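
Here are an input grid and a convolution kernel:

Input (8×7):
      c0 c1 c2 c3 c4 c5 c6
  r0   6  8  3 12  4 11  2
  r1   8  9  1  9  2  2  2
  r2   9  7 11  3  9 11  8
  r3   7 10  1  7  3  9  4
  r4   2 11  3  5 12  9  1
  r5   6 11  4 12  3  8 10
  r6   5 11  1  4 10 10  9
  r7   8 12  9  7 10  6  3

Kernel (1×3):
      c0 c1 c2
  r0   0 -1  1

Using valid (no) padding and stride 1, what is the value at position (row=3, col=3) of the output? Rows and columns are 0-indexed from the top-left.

The receptive field on the input at this output position is [7 3 9]. Elementwise product with the kernel and sum: 3·-1 + 9·1.

6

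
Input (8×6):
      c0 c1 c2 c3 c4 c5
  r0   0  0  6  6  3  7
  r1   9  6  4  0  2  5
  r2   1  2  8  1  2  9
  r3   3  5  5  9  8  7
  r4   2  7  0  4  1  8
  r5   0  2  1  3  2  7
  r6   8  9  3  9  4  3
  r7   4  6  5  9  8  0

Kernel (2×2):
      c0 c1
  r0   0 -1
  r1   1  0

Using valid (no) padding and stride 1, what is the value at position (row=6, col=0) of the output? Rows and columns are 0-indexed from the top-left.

The receptive field on the input at this output position is [8 9 / 4 6]. Elementwise product with the kernel and sum: 9·-1 + 4·1.

-5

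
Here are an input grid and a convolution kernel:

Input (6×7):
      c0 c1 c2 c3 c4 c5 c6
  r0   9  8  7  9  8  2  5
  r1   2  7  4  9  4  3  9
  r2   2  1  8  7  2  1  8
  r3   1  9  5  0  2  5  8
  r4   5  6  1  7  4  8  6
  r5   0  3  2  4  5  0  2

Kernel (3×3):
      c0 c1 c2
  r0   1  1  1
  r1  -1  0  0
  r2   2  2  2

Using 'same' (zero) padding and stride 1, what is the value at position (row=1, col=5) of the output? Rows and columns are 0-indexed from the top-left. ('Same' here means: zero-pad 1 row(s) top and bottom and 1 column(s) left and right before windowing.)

33

The receptive field on the zero-padded input at this output position is [8 2 5 / 4 3 9 / 2 1 8]. Elementwise product with the kernel and sum: 8·1 + 2·1 + 5·1 + 4·-1 + 2·2 + 1·2 + 8·2.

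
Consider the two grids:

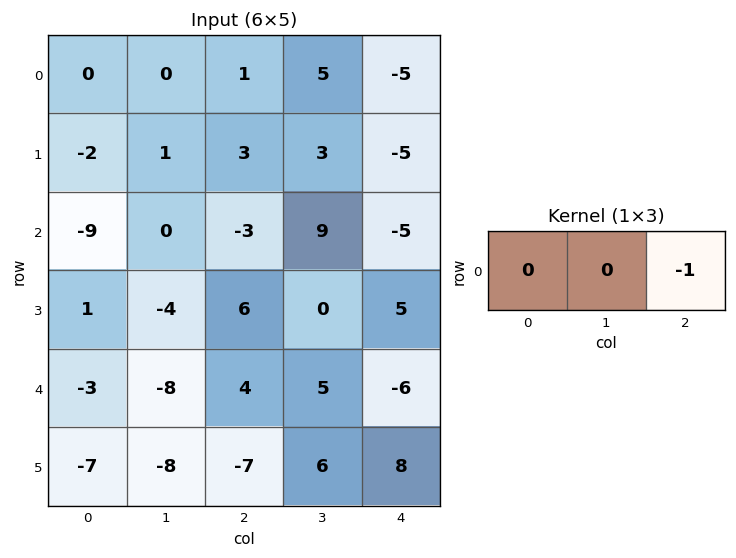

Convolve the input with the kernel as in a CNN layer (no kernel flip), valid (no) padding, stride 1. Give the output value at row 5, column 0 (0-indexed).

The receptive field on the input at this output position is [-7 -8 -7]. Elementwise product with the kernel and sum: -7·-1.

7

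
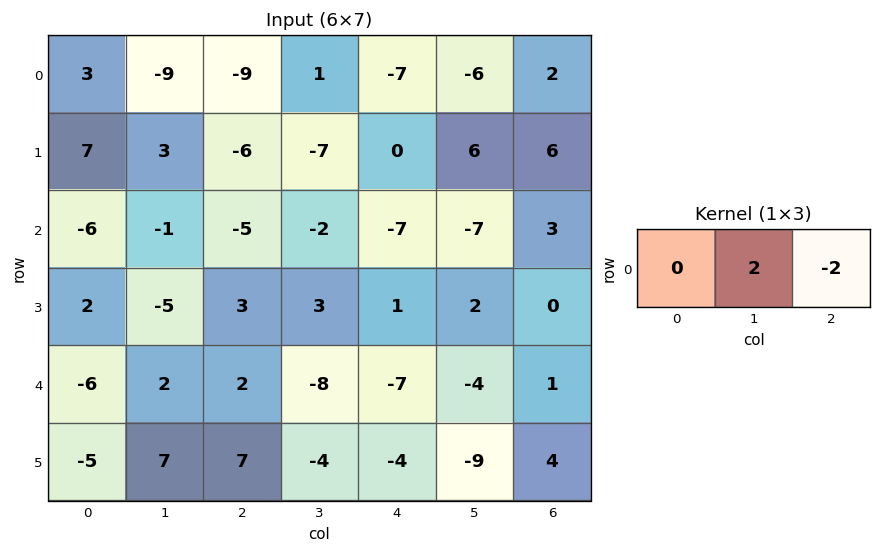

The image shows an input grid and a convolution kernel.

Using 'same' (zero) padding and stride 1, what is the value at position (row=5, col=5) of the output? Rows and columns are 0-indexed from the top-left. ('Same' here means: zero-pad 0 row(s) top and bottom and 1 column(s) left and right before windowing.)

-26

The receptive field on the zero-padded input at this output position is [-4 -9 4]. Elementwise product with the kernel and sum: -9·2 + 4·-2.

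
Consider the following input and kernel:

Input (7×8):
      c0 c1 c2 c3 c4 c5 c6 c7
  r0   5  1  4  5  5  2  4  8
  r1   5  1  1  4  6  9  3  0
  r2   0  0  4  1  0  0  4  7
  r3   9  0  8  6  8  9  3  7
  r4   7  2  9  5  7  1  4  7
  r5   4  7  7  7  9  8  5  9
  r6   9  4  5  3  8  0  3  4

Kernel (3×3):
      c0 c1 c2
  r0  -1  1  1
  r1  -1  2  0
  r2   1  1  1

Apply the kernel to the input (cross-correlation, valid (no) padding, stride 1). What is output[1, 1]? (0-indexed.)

26

The receptive field on the input at this output position is [1 1 4 / 0 4 1 / 0 8 6]. Elementwise product with the kernel and sum: 1·-1 + 1·1 + 4·1 + 0·-1 + 4·2 + 0·1 + 8·1 + 6·1.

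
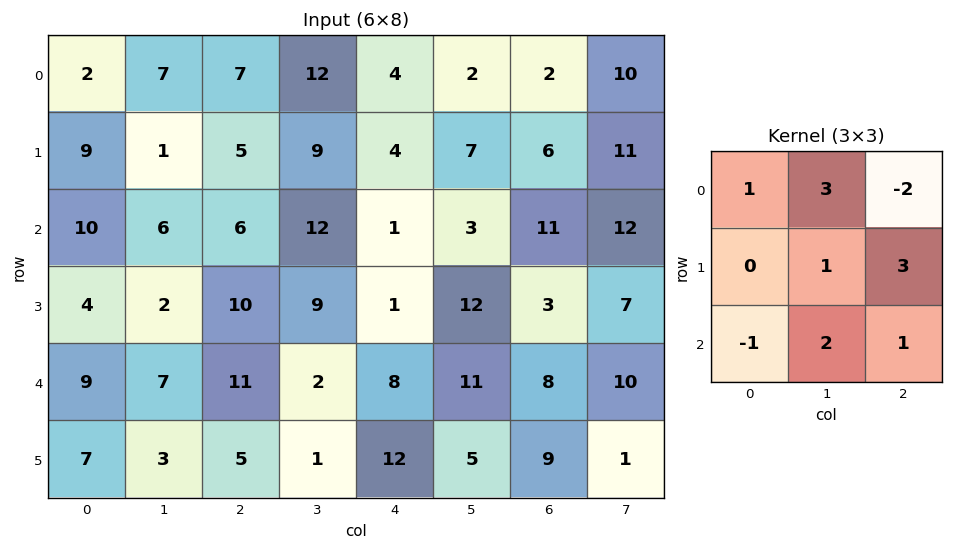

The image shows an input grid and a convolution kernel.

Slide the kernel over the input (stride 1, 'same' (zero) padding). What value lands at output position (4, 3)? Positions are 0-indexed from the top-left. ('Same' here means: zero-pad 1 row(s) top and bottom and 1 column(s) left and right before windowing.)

70

The receptive field on the zero-padded input at this output position is [10 9 1 / 11 2 8 / 5 1 12]. Elementwise product with the kernel and sum: 10·1 + 9·3 + 1·-2 + 2·1 + 8·3 + 5·-1 + 1·2 + 12·1.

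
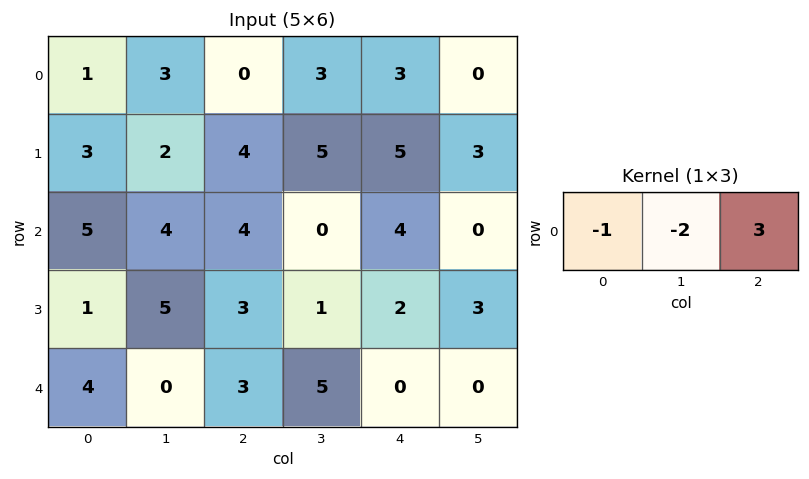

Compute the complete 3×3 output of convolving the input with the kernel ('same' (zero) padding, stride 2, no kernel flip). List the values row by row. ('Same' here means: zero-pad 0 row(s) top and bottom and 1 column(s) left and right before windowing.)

7 6 -9
2 -12 -8
-8 9 -5

Output[0,0]: The receptive field on the zero-padded input at this output position is [0 1 3]. Elementwise product with the kernel and sum: 0·-1 + 1·-2 + 3·3.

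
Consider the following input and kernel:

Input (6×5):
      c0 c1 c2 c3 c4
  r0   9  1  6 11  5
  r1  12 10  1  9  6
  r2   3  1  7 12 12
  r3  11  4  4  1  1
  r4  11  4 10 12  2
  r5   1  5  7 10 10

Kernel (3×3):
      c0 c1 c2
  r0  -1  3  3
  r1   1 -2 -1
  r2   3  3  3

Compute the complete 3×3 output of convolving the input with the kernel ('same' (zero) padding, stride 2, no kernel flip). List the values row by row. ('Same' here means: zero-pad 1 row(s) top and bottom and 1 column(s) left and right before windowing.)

47 38 46
104 22 3
37 49 70

Output[0,0]: The receptive field on the zero-padded input at this output position is [0 0 0 / 0 9 1 / 0 12 10]. Elementwise product with the kernel and sum: 0·-1 + 0·3 + 0·3 + 0·1 + 9·-2 + 1·-1 + 0·3 + 12·3 + 10·3.
Output[0,1]: The receptive field on the zero-padded input at this output position is [0 0 0 / 1 6 11 / 10 1 9]. Elementwise product with the kernel and sum: 0·-1 + 0·3 + 0·3 + 1·1 + 6·-2 + 11·-1 + 10·3 + 1·3 + 9·3.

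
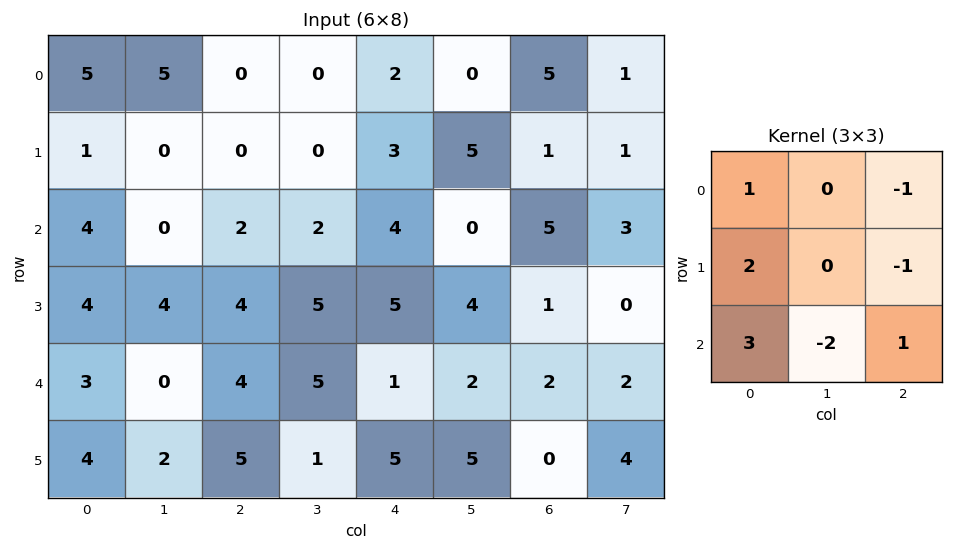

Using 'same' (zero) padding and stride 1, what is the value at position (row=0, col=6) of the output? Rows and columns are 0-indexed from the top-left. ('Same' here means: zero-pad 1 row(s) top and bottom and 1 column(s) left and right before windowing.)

13

The receptive field on the zero-padded input at this output position is [0 0 0 / 0 5 1 / 5 1 1]. Elementwise product with the kernel and sum: 0·1 + 0·-1 + 0·2 + 1·-1 + 5·3 + 1·-2 + 1·1.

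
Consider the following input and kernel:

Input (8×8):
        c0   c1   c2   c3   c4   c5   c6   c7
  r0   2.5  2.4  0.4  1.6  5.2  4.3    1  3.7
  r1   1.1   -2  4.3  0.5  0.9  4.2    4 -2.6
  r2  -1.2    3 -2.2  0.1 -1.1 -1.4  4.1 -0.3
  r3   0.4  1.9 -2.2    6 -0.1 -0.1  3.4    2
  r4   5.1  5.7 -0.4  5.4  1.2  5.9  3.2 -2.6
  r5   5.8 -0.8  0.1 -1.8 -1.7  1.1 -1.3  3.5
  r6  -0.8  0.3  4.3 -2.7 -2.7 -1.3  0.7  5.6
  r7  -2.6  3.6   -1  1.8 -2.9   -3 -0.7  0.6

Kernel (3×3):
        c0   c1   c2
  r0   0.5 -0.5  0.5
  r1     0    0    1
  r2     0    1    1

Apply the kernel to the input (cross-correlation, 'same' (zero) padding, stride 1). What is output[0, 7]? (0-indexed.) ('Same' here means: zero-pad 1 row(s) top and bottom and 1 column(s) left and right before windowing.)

-2.6

The receptive field on the zero-padded input at this output position is [0 0 0 / 1 3.7 0 / 4 -2.6 0]. Elementwise product with the kernel and sum: 0·0.5 + 0·-0.5 + 0·0.5 + 0·1 + -2.6·1 + 0·1.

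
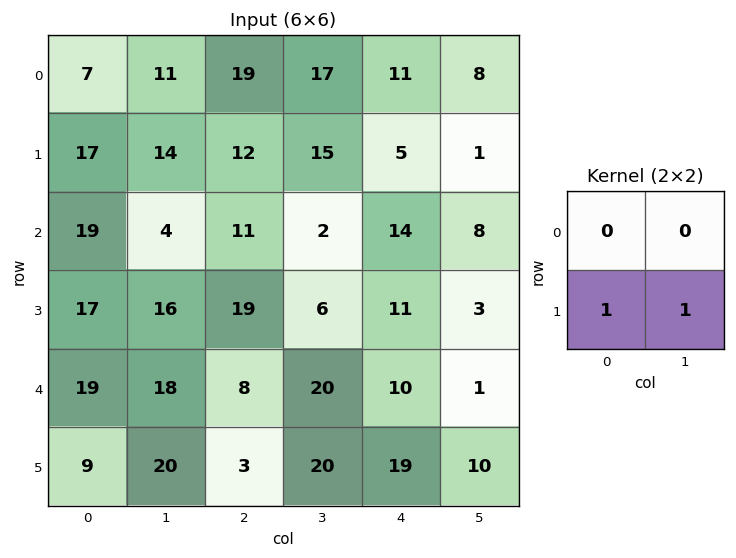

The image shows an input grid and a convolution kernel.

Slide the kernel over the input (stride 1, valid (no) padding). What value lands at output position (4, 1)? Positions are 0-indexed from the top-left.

The receptive field on the input at this output position is [18 8 / 20 3]. Elementwise product with the kernel and sum: 20·1 + 3·1.

23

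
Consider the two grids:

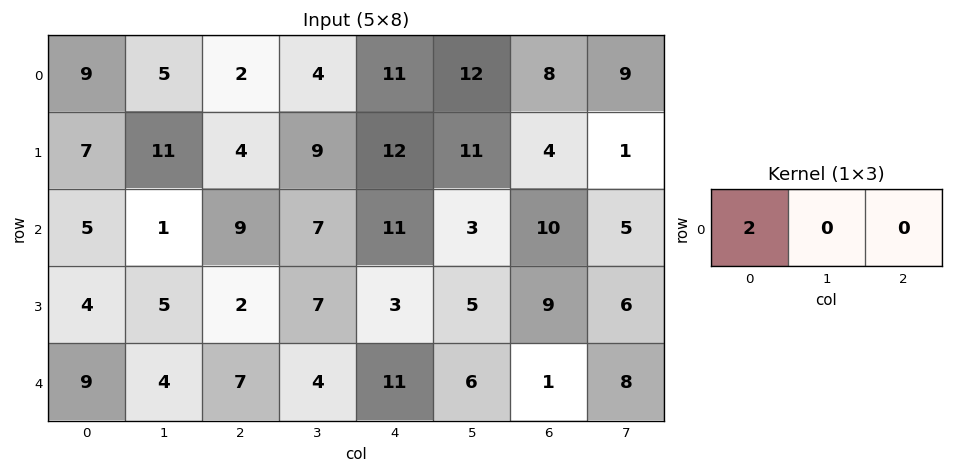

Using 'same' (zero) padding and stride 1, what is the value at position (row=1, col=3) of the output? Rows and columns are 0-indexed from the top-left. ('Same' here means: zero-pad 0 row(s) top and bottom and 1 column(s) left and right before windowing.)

The receptive field on the zero-padded input at this output position is [4 9 12]. Elementwise product with the kernel and sum: 4·2.

8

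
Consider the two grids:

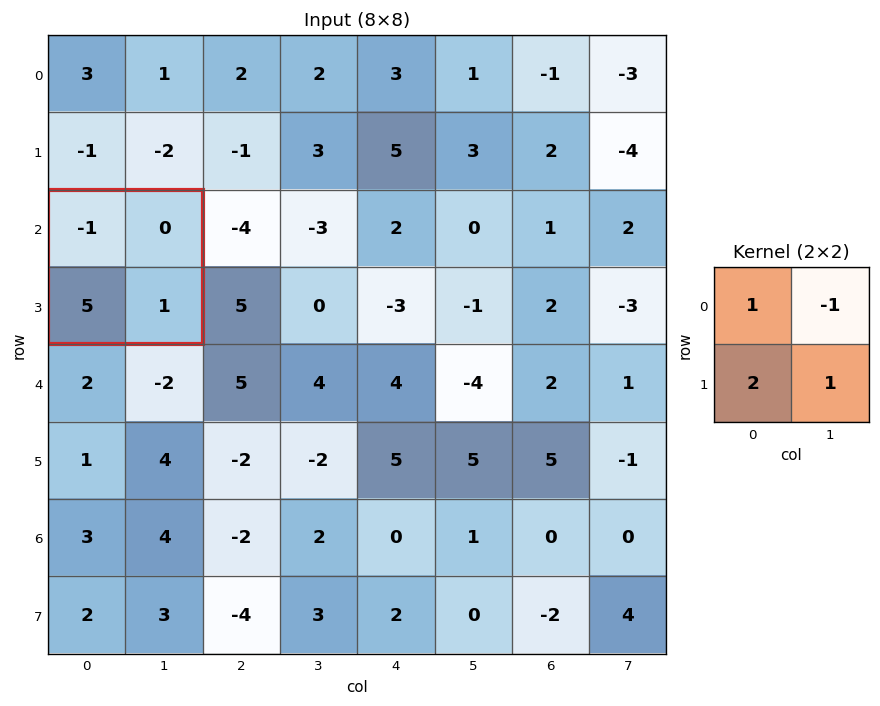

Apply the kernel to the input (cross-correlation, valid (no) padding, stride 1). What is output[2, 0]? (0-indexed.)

10

The receptive field on the input at this output position is [-1 0 / 5 1]. Elementwise product with the kernel and sum: -1·1 + 0·-1 + 5·2 + 1·1.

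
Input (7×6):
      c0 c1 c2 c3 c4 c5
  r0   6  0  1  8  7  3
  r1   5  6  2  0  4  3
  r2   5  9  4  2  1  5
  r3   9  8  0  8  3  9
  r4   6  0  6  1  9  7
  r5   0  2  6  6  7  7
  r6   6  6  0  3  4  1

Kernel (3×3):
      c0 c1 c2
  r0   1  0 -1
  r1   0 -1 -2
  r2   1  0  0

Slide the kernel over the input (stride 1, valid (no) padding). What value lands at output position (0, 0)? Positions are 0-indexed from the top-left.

The receptive field on the input at this output position is [6 0 1 / 5 6 2 / 5 9 4]. Elementwise product with the kernel and sum: 6·1 + 1·-1 + 6·-1 + 2·-2 + 5·1.

0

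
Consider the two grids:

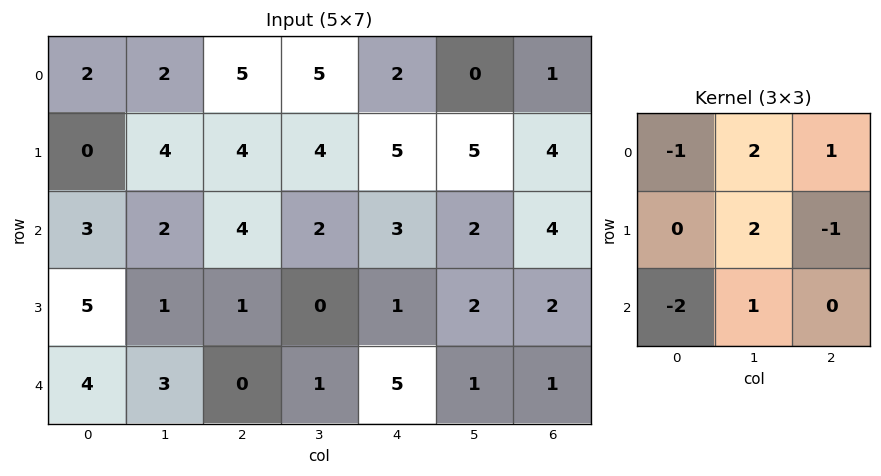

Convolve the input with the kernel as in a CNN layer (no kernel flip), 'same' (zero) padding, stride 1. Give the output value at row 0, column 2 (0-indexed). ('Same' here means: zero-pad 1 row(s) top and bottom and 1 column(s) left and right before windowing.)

1

The receptive field on the zero-padded input at this output position is [0 0 0 / 2 5 5 / 4 4 4]. Elementwise product with the kernel and sum: 0·-1 + 0·2 + 0·1 + 5·2 + 5·-1 + 4·-2 + 4·1.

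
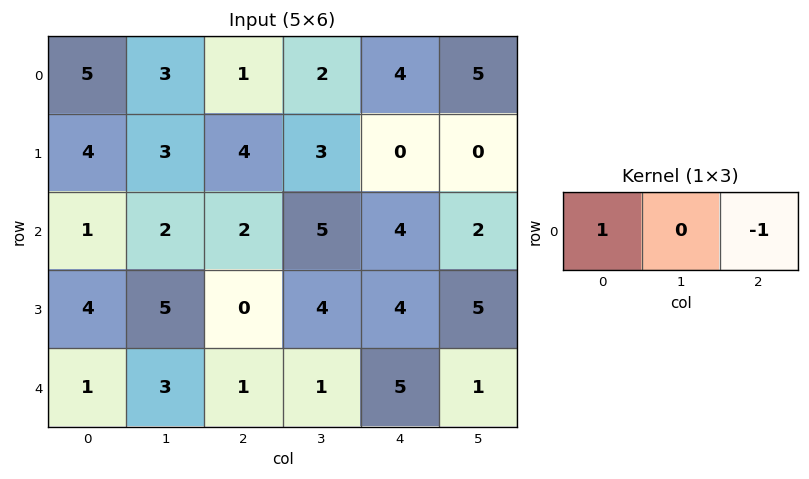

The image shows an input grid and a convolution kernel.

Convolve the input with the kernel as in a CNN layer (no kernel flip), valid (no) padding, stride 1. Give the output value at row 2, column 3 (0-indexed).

3

The receptive field on the input at this output position is [5 4 2]. Elementwise product with the kernel and sum: 5·1 + 2·-1.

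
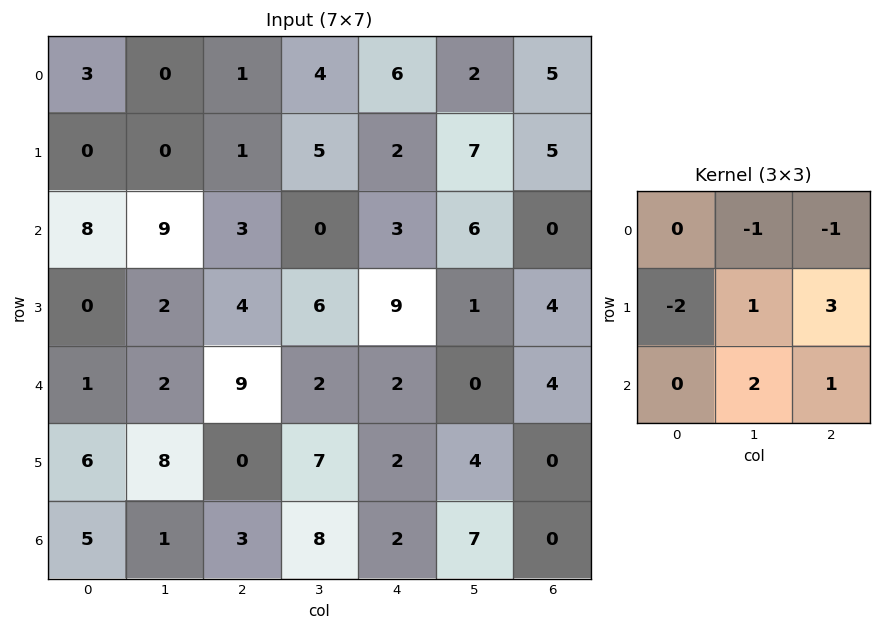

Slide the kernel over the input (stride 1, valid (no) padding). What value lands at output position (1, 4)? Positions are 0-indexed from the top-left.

The receptive field on the input at this output position is [2 7 5 / 3 6 0 / 9 1 4]. Elementwise product with the kernel and sum: 7·-1 + 5·-1 + 3·-2 + 6·1 + 0·3 + 1·2 + 4·1.

-6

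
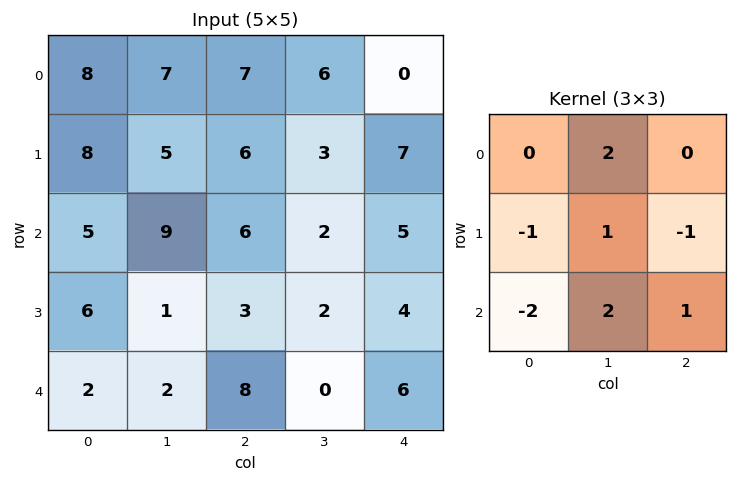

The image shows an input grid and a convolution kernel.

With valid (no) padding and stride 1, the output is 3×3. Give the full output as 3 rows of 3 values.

Output[0,0]: The receptive field on the input at this output position is [8 7 7 / 8 5 6 / 5 9 6]. Elementwise product with the kernel and sum: 7·2 + 8·-1 + 5·1 + 6·-1 + 5·-2 + 9·2 + 6·1.

19 8 -1
1 13 -1
18 24 -11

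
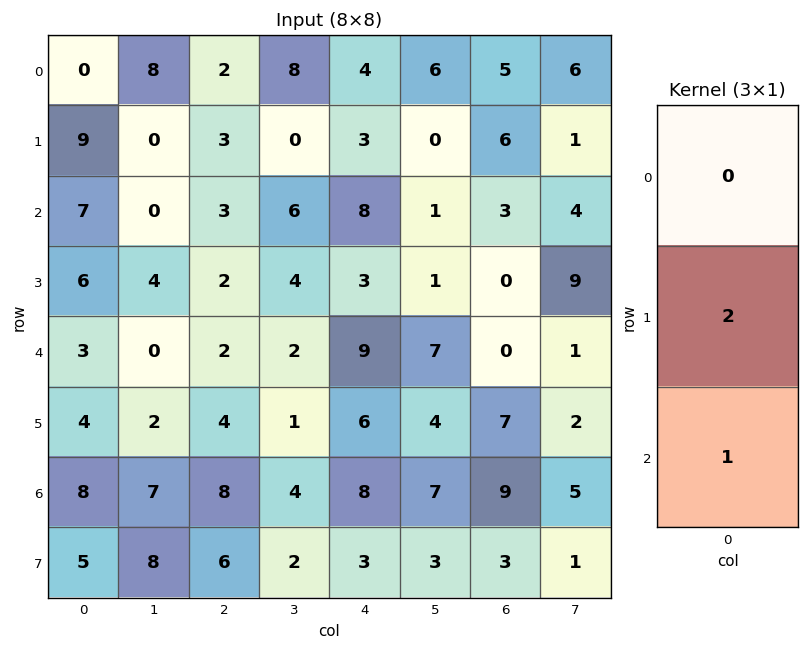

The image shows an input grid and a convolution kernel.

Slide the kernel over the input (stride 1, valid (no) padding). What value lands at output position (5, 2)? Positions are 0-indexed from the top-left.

22

The receptive field on the input at this output position is [4 / 8 / 6]. Elementwise product with the kernel and sum: 8·2 + 6·1.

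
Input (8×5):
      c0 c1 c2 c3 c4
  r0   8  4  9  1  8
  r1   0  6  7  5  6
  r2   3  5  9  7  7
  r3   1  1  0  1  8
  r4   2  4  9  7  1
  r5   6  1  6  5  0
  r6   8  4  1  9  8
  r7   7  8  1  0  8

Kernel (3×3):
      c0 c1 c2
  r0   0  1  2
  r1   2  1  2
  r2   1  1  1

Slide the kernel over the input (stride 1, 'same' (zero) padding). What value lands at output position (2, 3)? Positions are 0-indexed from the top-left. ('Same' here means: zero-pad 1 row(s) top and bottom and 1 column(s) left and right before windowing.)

65

The receptive field on the zero-padded input at this output position is [7 5 6 / 9 7 7 / 0 1 8]. Elementwise product with the kernel and sum: 5·1 + 6·2 + 9·2 + 7·1 + 7·2 + 0·1 + 1·1 + 8·1.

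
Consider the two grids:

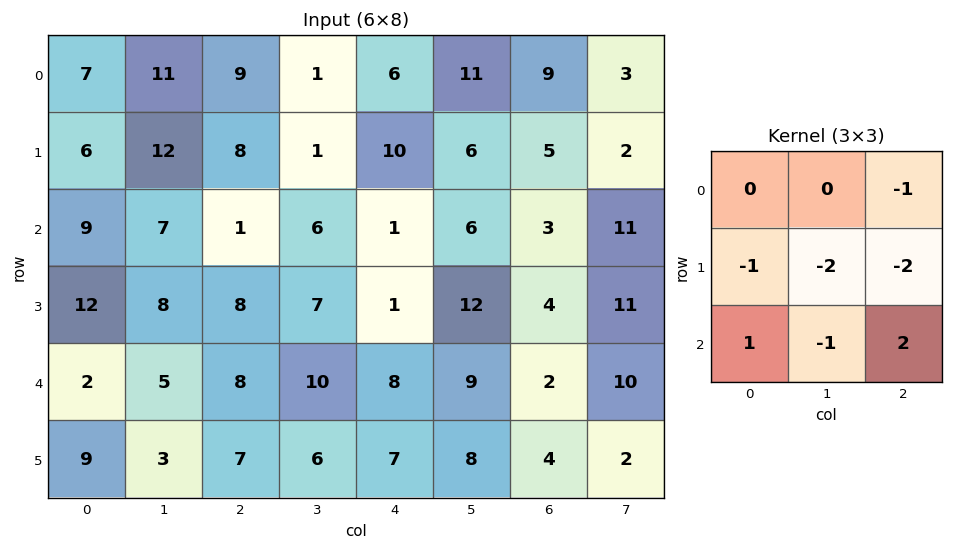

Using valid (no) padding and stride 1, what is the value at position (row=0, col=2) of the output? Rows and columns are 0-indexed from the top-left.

The receptive field on the input at this output position is [9 1 6 / 8 1 10 / 1 6 1]. Elementwise product with the kernel and sum: 6·-1 + 8·-1 + 1·-2 + 10·-2 + 1·1 + 6·-1 + 1·2.

-39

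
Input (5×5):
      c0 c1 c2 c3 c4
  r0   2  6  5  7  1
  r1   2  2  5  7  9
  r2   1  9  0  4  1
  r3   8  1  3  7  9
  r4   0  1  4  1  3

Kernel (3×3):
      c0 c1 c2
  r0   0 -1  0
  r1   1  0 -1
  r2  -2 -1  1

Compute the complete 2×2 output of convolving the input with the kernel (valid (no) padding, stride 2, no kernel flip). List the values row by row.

-20 -14
-1 -16

Output[0,0]: The receptive field on the input at this output position is [2 6 5 / 2 2 5 / 1 9 0]. Elementwise product with the kernel and sum: 6·-1 + 2·1 + 5·-1 + 1·-2 + 9·-1 + 0·1.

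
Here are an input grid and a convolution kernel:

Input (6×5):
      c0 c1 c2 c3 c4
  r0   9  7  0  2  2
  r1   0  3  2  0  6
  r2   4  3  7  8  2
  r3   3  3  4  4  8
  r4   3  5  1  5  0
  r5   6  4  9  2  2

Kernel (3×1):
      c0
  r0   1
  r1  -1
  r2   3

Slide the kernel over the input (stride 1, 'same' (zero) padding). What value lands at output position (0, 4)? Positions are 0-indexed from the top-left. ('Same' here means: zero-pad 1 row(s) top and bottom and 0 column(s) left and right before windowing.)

The receptive field on the zero-padded input at this output position is [0 / 2 / 6]. Elementwise product with the kernel and sum: 0·1 + 2·-1 + 6·3.

16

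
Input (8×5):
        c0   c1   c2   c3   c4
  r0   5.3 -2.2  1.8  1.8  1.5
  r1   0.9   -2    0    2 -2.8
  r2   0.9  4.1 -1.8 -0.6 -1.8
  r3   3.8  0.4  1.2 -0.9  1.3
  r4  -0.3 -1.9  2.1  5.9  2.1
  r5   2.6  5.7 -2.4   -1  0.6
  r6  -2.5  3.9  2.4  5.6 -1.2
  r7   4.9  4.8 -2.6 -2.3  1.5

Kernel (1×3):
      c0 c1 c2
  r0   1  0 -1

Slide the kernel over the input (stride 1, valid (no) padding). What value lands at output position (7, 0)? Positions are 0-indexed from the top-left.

7.5

The receptive field on the input at this output position is [4.9 4.8 -2.6]. Elementwise product with the kernel and sum: 4.9·1 + -2.6·-1.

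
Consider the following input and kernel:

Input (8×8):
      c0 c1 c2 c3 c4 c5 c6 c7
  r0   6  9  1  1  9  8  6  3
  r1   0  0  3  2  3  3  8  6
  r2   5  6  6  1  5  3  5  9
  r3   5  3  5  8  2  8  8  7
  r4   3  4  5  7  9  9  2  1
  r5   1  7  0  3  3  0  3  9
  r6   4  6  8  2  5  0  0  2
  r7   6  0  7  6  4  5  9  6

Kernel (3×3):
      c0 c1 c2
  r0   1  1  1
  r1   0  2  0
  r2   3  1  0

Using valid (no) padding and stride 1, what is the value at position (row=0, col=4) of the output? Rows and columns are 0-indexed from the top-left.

The receptive field on the input at this output position is [9 8 6 / 3 3 8 / 5 3 5]. Elementwise product with the kernel and sum: 9·1 + 8·1 + 6·1 + 3·2 + 5·3 + 3·1.

47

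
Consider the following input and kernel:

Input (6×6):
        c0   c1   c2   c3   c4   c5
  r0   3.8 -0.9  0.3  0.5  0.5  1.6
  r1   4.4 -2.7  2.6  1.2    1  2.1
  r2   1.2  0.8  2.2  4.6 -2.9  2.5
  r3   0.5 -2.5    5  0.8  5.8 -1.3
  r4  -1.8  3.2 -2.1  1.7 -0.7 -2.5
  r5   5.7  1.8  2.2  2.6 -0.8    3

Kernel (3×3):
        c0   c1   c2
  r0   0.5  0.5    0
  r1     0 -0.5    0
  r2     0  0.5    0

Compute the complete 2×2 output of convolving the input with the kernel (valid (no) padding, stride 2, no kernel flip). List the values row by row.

Output[0,0]: The receptive field on the input at this output position is [3.8 -0.9 0.3 / 4.4 -2.7 2.6 / 1.2 0.8 2.2]. Elementwise product with the kernel and sum: 3.8·0.5 + -0.9·0.5 + -2.7·-0.5 + 0.8·0.5.

3.2 2.1
3.85 3.85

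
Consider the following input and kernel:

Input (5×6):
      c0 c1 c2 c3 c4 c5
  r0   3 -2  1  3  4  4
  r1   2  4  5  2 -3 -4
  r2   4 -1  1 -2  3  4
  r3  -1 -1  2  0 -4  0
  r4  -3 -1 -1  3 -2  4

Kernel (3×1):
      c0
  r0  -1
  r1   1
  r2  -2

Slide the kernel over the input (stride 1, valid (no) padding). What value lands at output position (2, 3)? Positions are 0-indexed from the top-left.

-4

The receptive field on the input at this output position is [-2 / 0 / 3]. Elementwise product with the kernel and sum: -2·-1 + 0·1 + 3·-2.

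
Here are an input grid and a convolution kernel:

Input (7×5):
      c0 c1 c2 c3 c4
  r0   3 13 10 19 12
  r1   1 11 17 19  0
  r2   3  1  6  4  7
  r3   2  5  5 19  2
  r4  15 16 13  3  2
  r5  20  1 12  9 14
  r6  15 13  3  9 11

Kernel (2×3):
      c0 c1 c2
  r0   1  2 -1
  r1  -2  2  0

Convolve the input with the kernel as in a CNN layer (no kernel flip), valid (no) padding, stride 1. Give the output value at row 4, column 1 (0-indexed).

The receptive field on the input at this output position is [16 13 3 / 1 12 9]. Elementwise product with the kernel and sum: 16·1 + 13·2 + 3·-1 + 1·-2 + 12·2.

61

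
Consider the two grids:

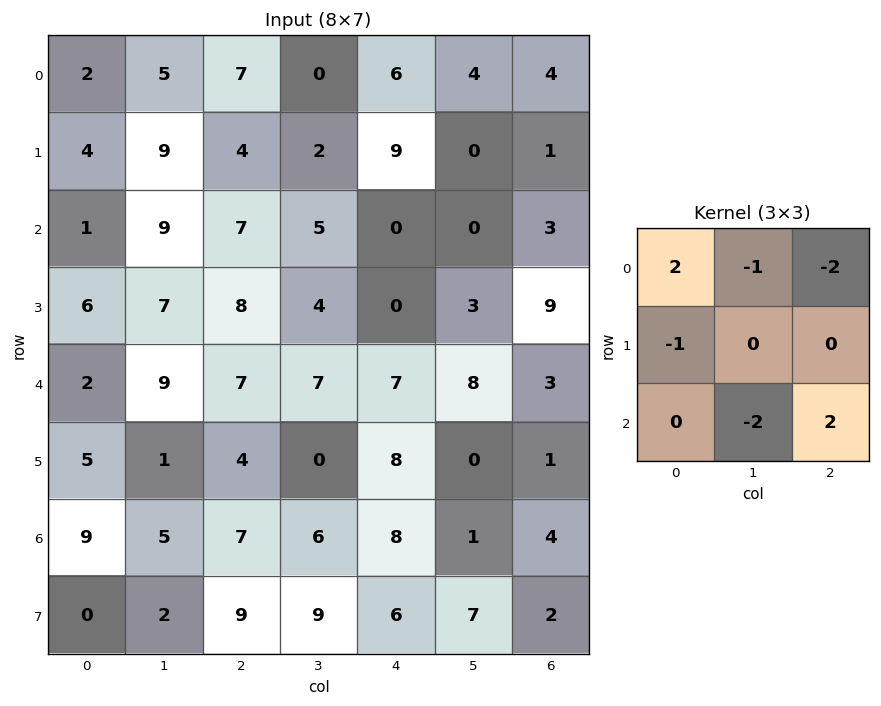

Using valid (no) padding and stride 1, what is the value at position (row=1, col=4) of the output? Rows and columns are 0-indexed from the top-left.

The receptive field on the input at this output position is [9 0 1 / 0 0 3 / 0 3 9]. Elementwise product with the kernel and sum: 9·2 + 0·-1 + 1·-2 + 0·-1 + 3·-2 + 9·2.

28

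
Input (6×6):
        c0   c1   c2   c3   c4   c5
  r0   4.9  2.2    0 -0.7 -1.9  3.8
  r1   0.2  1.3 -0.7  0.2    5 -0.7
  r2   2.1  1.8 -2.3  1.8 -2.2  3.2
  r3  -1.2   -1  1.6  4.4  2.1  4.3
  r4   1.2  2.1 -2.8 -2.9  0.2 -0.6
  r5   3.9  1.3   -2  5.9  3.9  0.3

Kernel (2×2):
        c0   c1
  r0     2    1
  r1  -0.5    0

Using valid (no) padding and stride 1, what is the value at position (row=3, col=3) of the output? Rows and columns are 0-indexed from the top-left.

The receptive field on the input at this output position is [4.4 2.1 / -2.9 0.2]. Elementwise product with the kernel and sum: 4.4·2 + 2.1·1 + -2.9·-0.5.

12.35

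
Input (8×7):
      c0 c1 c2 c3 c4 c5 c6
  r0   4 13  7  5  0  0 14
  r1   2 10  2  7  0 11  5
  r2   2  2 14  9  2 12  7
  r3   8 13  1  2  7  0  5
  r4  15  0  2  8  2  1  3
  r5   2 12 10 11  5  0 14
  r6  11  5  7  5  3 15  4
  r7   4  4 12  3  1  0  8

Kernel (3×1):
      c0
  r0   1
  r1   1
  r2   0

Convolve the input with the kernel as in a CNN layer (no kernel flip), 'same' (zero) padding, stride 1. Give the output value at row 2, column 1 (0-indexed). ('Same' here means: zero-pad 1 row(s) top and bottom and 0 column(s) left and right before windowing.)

The receptive field on the zero-padded input at this output position is [10 / 2 / 13]. Elementwise product with the kernel and sum: 10·1 + 2·1.

12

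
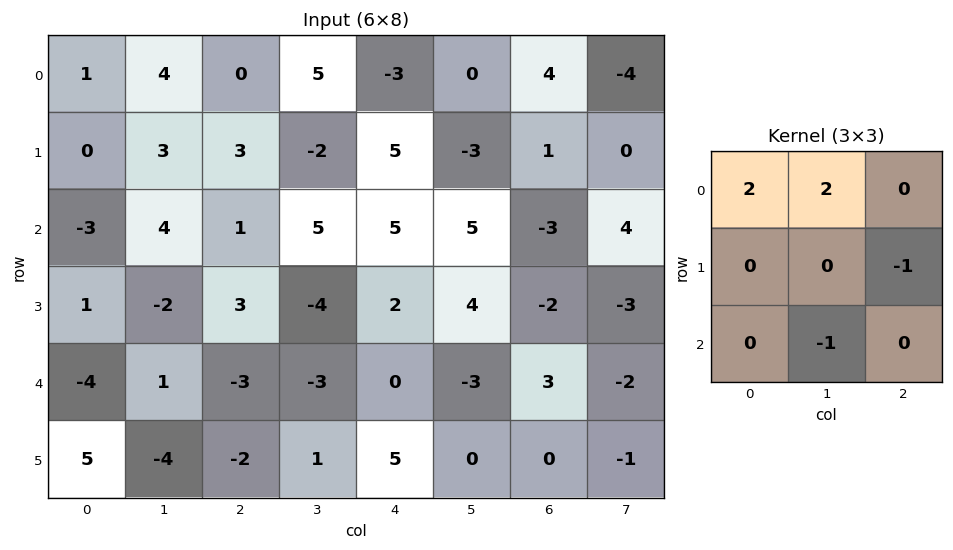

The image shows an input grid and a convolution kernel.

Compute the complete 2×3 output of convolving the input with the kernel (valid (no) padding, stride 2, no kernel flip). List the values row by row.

3 0 -12
-2 13 25

Output[0,0]: The receptive field on the input at this output position is [1 4 0 / 0 3 3 / -3 4 1]. Elementwise product with the kernel and sum: 1·2 + 4·2 + 3·-1 + 4·-1.
Output[0,1]: The receptive field on the input at this output position is [0 5 -3 / 3 -2 5 / 1 5 5]. Elementwise product with the kernel and sum: 0·2 + 5·2 + 5·-1 + 5·-1.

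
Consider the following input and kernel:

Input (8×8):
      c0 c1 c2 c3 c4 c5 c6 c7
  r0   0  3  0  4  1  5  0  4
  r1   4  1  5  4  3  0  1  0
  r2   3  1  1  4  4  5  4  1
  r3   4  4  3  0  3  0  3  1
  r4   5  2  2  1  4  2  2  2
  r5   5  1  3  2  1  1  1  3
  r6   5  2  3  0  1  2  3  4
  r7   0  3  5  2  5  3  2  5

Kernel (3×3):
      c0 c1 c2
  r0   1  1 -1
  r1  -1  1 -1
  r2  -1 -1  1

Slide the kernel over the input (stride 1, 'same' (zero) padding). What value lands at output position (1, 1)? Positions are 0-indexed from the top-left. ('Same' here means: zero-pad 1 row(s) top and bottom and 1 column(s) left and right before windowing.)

-8

The receptive field on the zero-padded input at this output position is [0 3 0 / 4 1 5 / 3 1 1]. Elementwise product with the kernel and sum: 0·1 + 3·1 + 0·-1 + 4·-1 + 1·1 + 5·-1 + 3·-1 + 1·-1 + 1·1.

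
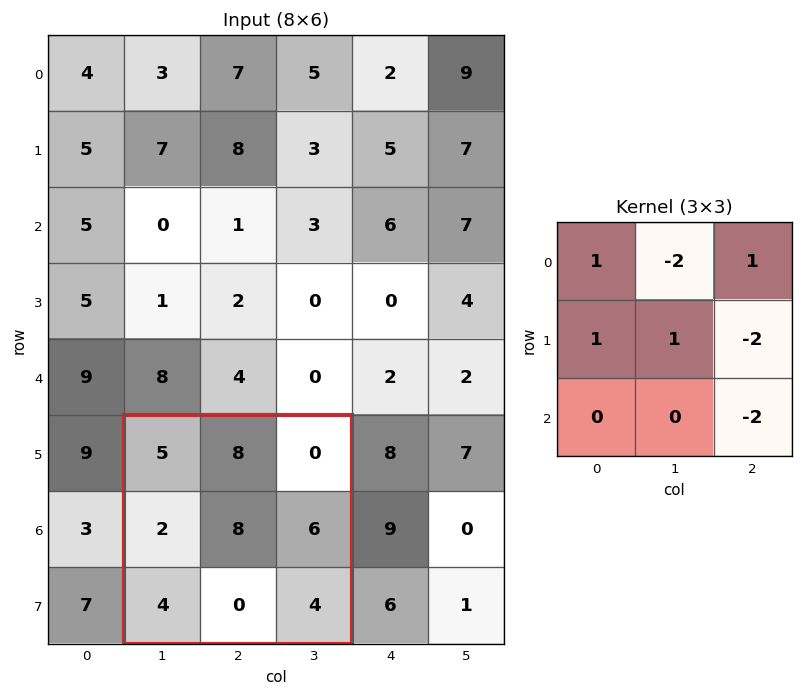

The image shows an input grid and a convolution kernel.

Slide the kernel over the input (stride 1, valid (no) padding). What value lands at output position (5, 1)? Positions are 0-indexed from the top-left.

The receptive field on the input at this output position is [5 8 0 / 2 8 6 / 4 0 4]. Elementwise product with the kernel and sum: 5·1 + 8·-2 + 0·1 + 2·1 + 8·1 + 6·-2 + 4·-2.

-21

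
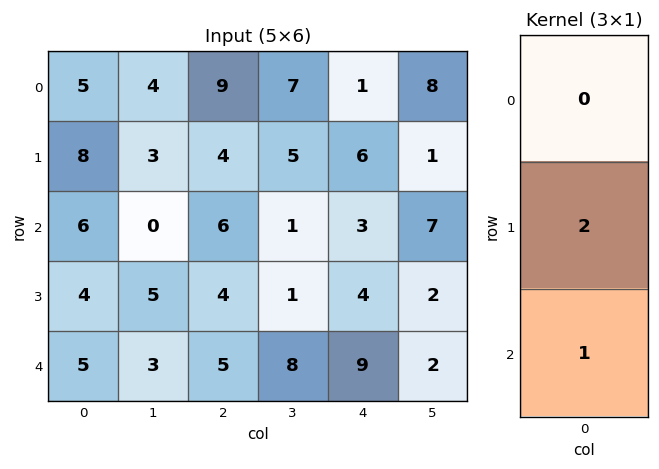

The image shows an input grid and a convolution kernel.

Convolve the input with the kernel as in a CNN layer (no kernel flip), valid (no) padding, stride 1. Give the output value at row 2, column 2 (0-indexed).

The receptive field on the input at this output position is [6 / 4 / 5]. Elementwise product with the kernel and sum: 4·2 + 5·1.

13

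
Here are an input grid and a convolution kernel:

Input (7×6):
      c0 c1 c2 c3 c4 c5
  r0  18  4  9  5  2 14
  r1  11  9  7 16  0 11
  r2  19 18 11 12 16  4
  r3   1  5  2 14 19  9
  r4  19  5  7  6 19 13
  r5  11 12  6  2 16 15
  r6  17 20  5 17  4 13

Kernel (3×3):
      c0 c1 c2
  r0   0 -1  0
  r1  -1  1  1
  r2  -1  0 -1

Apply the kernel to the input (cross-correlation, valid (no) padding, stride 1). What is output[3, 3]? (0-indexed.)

The receptive field on the input at this output position is [14 19 9 / 6 19 13 / 2 16 15]. Elementwise product with the kernel and sum: 19·-1 + 6·-1 + 19·1 + 13·1 + 2·-1 + 15·-1.

-10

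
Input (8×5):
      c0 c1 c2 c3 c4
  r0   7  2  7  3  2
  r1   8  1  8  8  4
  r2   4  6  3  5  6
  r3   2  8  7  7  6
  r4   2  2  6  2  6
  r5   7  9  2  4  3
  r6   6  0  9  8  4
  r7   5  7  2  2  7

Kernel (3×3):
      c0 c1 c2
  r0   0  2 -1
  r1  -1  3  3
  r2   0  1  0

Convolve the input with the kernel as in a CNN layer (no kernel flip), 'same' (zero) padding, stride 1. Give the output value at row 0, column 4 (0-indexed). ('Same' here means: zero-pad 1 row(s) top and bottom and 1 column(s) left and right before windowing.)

7

The receptive field on the zero-padded input at this output position is [0 0 0 / 3 2 0 / 8 4 0]. Elementwise product with the kernel and sum: 0·2 + 0·-1 + 3·-1 + 2·3 + 0·3 + 4·1.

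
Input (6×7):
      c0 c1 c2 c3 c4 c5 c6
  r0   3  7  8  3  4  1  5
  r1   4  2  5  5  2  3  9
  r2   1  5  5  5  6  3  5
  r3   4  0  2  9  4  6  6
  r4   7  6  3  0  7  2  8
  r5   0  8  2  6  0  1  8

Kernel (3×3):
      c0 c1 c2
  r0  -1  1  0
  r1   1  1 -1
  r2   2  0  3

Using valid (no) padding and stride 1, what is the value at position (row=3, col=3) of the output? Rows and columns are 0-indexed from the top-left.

The receptive field on the input at this output position is [9 4 6 / 0 7 2 / 6 0 1]. Elementwise product with the kernel and sum: 9·-1 + 4·1 + 0·1 + 7·1 + 2·-1 + 6·2 + 1·3.

15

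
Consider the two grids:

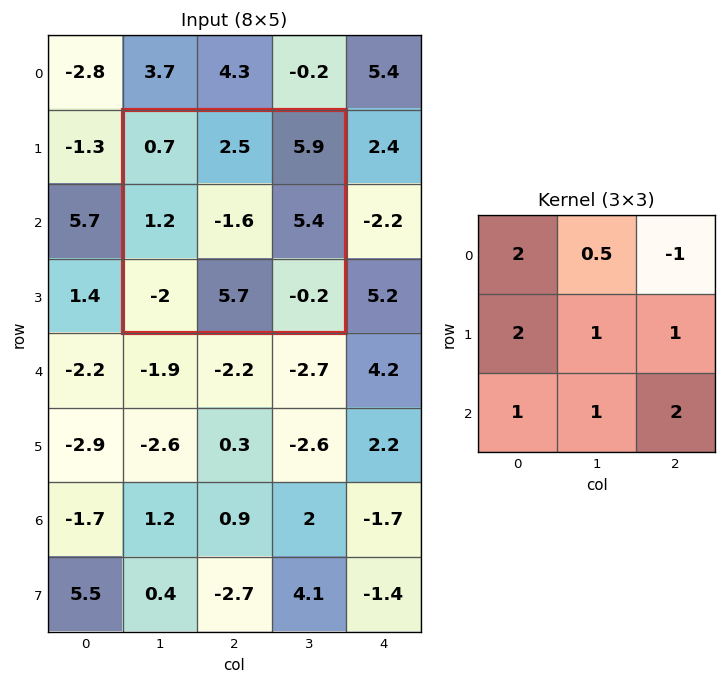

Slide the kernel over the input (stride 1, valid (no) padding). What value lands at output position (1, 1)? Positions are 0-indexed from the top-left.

6.25

The receptive field on the input at this output position is [0.7 2.5 5.9 / 1.2 -1.6 5.4 / -2 5.7 -0.2]. Elementwise product with the kernel and sum: 0.7·2 + 2.5·0.5 + 5.9·-1 + 1.2·2 + -1.6·1 + 5.4·1 + -2·1 + 5.7·1 + -0.2·2.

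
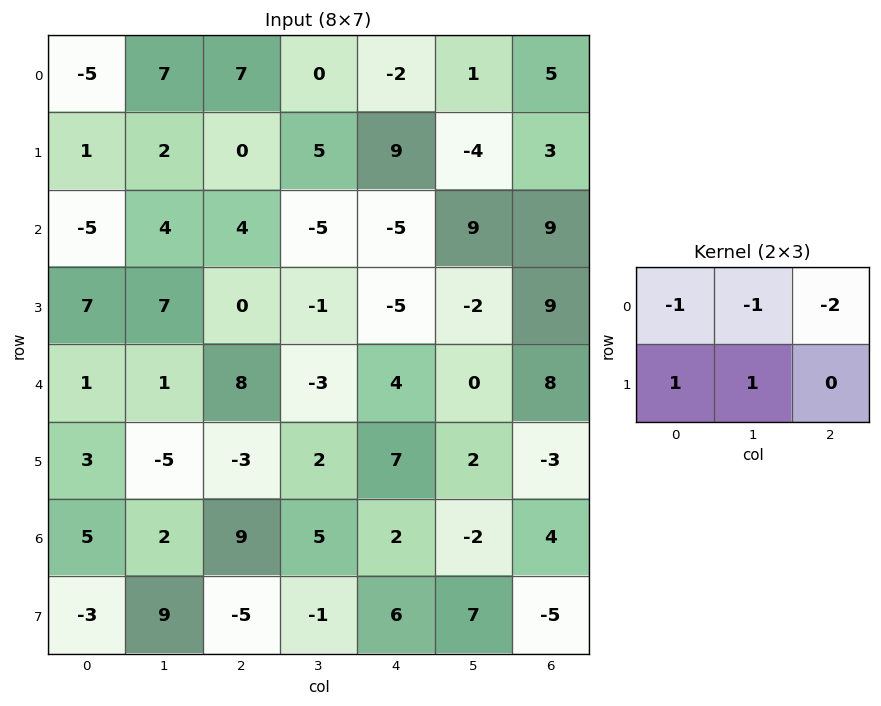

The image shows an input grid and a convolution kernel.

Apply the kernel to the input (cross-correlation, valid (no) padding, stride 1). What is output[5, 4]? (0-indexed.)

The receptive field on the input at this output position is [7 2 -3 / 2 -2 4]. Elementwise product with the kernel and sum: 7·-1 + 2·-1 + -3·-2 + 2·1 + -2·1.

-3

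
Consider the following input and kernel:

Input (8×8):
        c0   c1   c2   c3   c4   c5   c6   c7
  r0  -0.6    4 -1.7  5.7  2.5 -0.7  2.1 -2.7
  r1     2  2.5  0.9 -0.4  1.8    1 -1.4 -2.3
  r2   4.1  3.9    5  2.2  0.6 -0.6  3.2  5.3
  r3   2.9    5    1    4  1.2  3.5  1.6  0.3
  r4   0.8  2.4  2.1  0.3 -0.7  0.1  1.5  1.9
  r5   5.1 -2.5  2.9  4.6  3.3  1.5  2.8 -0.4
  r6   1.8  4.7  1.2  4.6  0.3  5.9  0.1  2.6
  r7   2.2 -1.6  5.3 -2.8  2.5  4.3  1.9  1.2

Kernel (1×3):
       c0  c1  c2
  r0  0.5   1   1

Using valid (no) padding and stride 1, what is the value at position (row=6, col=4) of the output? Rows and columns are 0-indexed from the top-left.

The receptive field on the input at this output position is [0.3 5.9 0.1]. Elementwise product with the kernel and sum: 0.3·0.5 + 5.9·1 + 0.1·1.

6.15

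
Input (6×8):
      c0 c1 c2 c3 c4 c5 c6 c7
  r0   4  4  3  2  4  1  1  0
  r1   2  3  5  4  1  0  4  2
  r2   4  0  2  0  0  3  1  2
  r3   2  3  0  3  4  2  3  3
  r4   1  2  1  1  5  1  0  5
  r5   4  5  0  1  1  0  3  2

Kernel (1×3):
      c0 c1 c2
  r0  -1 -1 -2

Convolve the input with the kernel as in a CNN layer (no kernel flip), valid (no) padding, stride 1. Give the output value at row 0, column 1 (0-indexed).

The receptive field on the input at this output position is [4 3 2]. Elementwise product with the kernel and sum: 4·-1 + 3·-1 + 2·-2.

-11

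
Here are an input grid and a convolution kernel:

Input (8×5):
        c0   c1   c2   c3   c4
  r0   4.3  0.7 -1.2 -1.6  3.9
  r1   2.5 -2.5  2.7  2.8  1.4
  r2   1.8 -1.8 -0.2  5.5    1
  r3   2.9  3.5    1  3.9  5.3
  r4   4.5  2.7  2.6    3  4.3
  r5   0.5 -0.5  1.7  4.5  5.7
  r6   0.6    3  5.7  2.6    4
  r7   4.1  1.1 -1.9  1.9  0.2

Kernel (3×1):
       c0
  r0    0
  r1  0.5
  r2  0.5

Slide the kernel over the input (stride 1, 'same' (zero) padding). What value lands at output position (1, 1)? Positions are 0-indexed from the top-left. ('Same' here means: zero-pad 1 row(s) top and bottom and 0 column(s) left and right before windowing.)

The receptive field on the zero-padded input at this output position is [0.7 / -2.5 / -1.8]. Elementwise product with the kernel and sum: -2.5·0.5 + -1.8·0.5.

-2.15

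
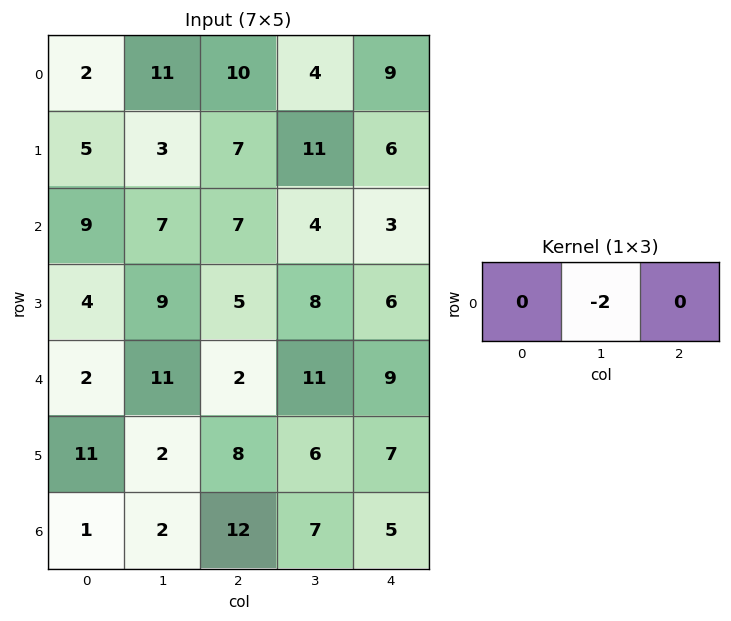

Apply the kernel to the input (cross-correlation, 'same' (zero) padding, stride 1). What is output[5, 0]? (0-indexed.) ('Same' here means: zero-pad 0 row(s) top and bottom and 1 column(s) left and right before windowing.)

-22

The receptive field on the zero-padded input at this output position is [0 11 2]. Elementwise product with the kernel and sum: 11·-2.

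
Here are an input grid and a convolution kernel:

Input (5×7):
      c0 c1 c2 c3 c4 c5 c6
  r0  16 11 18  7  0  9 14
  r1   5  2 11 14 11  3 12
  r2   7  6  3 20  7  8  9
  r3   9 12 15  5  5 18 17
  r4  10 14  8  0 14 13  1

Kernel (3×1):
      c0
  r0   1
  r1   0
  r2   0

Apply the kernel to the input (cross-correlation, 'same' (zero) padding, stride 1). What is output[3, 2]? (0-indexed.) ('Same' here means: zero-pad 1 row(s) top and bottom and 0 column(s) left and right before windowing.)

3

The receptive field on the zero-padded input at this output position is [3 / 15 / 8]. Elementwise product with the kernel and sum: 3·1.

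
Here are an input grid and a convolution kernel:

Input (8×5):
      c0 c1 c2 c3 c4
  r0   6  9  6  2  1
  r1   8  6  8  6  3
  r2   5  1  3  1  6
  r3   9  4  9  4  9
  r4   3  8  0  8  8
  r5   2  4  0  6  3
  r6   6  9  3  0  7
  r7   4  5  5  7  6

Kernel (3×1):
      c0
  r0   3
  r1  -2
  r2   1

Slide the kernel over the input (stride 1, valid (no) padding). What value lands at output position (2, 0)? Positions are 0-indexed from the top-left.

0

The receptive field on the input at this output position is [5 / 9 / 3]. Elementwise product with the kernel and sum: 5·3 + 9·-2 + 3·1.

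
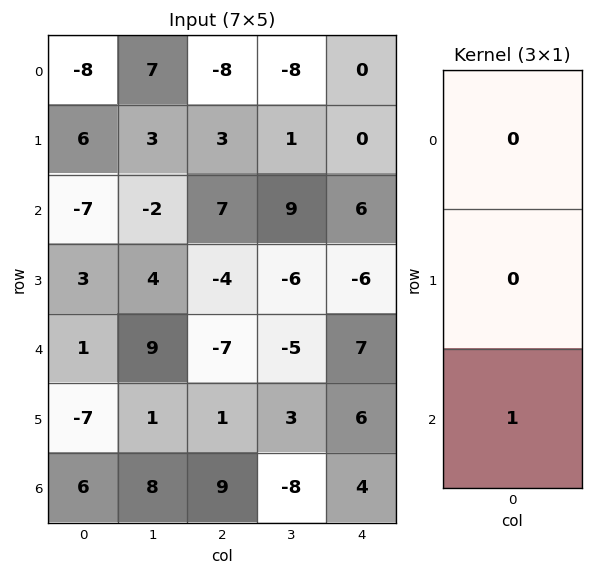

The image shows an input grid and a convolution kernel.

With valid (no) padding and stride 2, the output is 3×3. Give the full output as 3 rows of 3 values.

Output[0,0]: The receptive field on the input at this output position is [-8 / 6 / -7]. Elementwise product with the kernel and sum: -7·1.
Output[0,1]: The receptive field on the input at this output position is [-8 / 3 / 7]. Elementwise product with the kernel and sum: 7·1.

-7 7 6
1 -7 7
6 9 4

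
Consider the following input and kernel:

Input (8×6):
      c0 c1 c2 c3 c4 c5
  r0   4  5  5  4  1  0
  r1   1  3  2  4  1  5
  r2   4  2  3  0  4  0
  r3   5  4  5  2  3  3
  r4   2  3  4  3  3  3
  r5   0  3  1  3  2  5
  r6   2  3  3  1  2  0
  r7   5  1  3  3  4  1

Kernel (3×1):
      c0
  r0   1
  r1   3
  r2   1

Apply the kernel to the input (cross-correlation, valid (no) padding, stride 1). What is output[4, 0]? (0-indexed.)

The receptive field on the input at this output position is [2 / 0 / 2]. Elementwise product with the kernel and sum: 2·1 + 0·3 + 2·1.

4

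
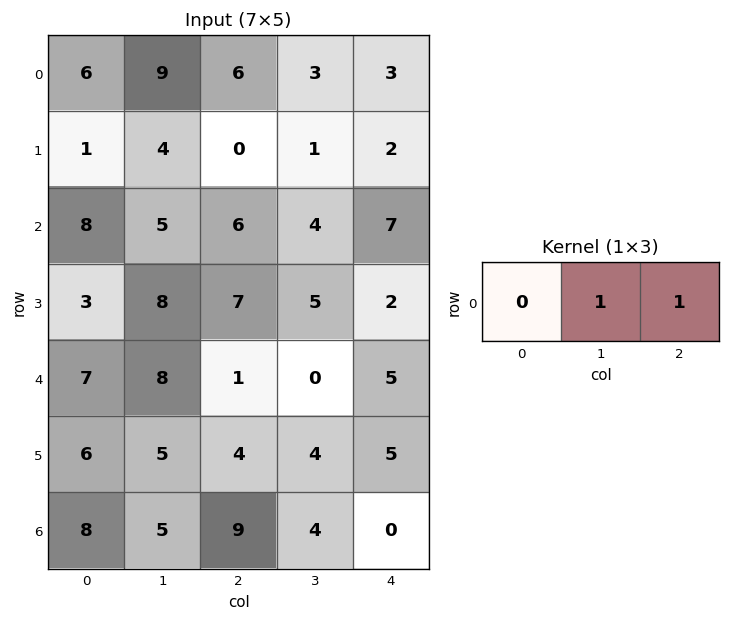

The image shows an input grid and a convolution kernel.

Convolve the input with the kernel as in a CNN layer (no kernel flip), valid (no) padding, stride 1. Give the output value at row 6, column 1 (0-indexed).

The receptive field on the input at this output position is [5 9 4]. Elementwise product with the kernel and sum: 9·1 + 4·1.

13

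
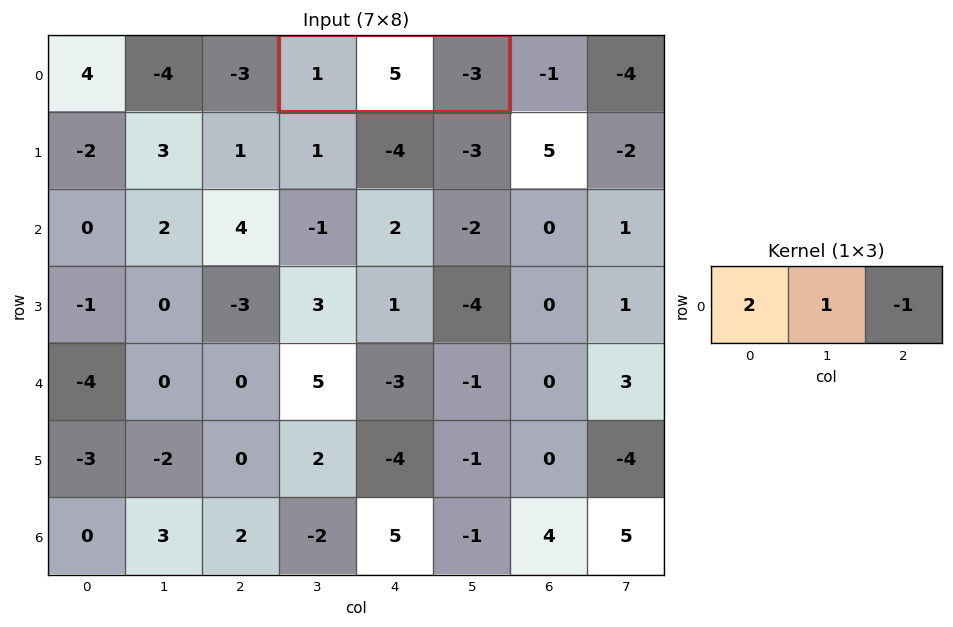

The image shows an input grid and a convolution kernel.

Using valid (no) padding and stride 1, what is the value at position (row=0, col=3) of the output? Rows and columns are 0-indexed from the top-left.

10

The receptive field on the input at this output position is [1 5 -3]. Elementwise product with the kernel and sum: 1·2 + 5·1 + -3·-1.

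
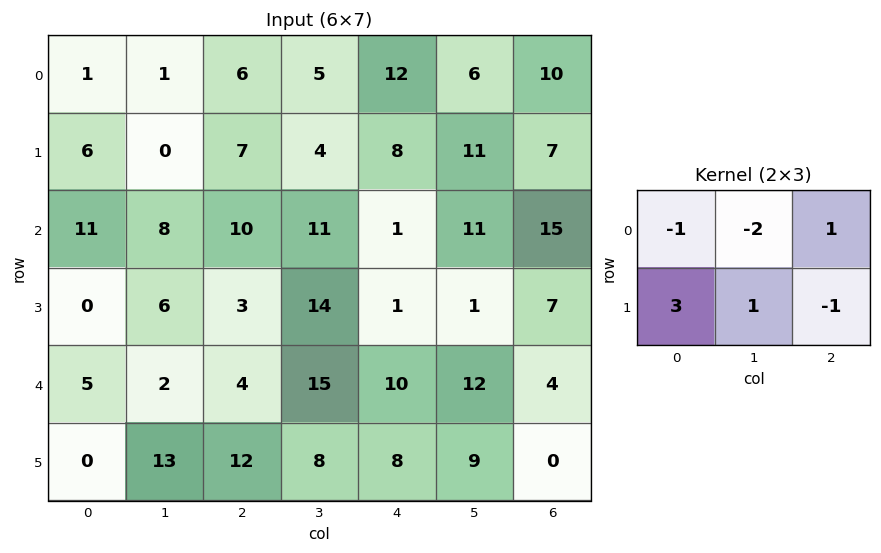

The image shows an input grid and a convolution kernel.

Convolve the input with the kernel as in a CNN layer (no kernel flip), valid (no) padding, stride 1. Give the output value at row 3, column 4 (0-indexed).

The receptive field on the input at this output position is [1 1 7 / 10 12 4]. Elementwise product with the kernel and sum: 1·-1 + 1·-2 + 7·1 + 10·3 + 12·1 + 4·-1.

42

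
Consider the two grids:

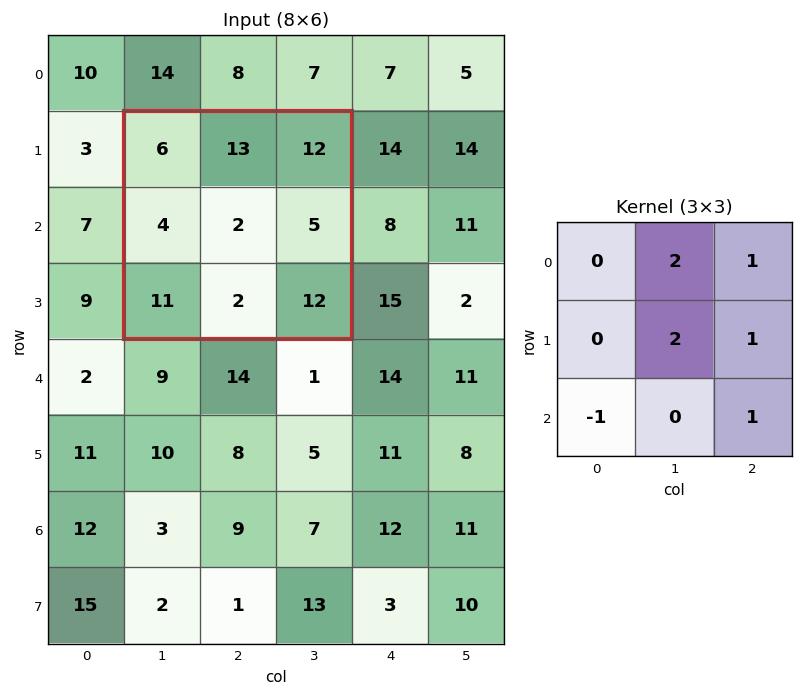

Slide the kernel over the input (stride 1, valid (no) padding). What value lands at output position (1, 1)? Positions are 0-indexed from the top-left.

48

The receptive field on the input at this output position is [6 13 12 / 4 2 5 / 11 2 12]. Elementwise product with the kernel and sum: 13·2 + 12·1 + 2·2 + 5·1 + 11·-1 + 12·1.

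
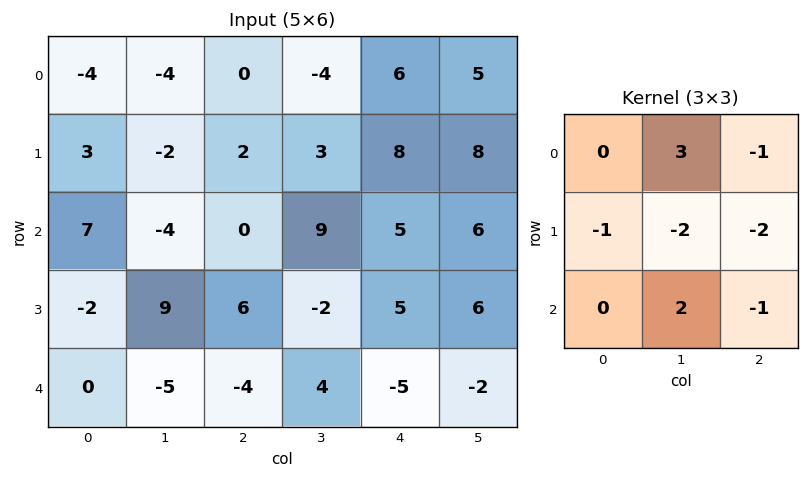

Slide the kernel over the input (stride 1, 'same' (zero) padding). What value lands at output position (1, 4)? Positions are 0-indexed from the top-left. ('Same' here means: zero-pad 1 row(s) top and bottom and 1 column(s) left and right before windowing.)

The receptive field on the zero-padded input at this output position is [-4 6 5 / 3 8 8 / 9 5 6]. Elementwise product with the kernel and sum: 6·3 + 5·-1 + 3·-1 + 8·-2 + 8·-2 + 5·2 + 6·-1.

-18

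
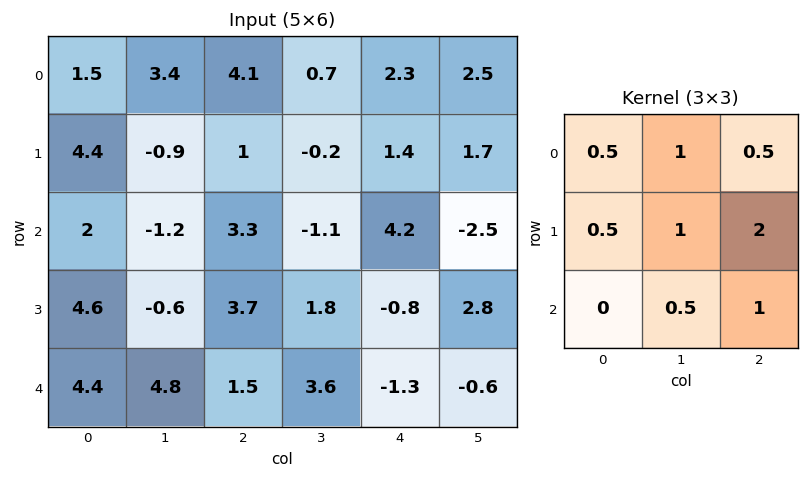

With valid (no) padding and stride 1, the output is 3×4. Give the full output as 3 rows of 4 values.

12.2 6.85 10.65 8.2
11.6 4.6 10.05 3.2
14.45 13.5 5.2 6.85

Output[0,0]: The receptive field on the input at this output position is [1.5 3.4 4.1 / 4.4 -0.9 1 / 2 -1.2 3.3]. Elementwise product with the kernel and sum: 1.5·0.5 + 3.4·1 + 4.1·0.5 + 4.4·0.5 + -0.9·1 + 1·2 + -1.2·0.5 + 3.3·1.
Output[0,1]: The receptive field on the input at this output position is [3.4 4.1 0.7 / -0.9 1 -0.2 / -1.2 3.3 -1.1]. Elementwise product with the kernel and sum: 3.4·0.5 + 4.1·1 + 0.7·0.5 + -0.9·0.5 + 1·1 + -0.2·2 + 3.3·0.5 + -1.1·1.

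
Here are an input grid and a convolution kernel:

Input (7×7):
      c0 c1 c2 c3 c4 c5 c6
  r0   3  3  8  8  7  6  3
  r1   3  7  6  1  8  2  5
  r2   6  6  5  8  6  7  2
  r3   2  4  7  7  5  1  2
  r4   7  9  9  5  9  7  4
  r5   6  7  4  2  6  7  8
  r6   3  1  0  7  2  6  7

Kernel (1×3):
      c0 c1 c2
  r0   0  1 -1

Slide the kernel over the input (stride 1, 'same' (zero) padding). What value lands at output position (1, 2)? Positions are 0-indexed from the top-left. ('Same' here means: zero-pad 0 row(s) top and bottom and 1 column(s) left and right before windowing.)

The receptive field on the zero-padded input at this output position is [7 6 1]. Elementwise product with the kernel and sum: 6·1 + 1·-1.

5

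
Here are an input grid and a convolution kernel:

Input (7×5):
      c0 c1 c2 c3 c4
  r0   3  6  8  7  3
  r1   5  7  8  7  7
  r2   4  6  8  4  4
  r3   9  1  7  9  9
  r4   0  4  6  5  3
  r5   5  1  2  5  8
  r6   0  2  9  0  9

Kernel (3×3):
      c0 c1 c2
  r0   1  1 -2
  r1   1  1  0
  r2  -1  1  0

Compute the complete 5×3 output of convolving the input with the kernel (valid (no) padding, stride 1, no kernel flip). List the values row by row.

Output[0,0]: The receptive field on the input at this output position is [3 6 8 / 5 7 8 / 4 6 8]. Elementwise product with the kernel and sum: 3·1 + 6·1 + 8·-2 + 5·1 + 7·1 + 4·-1 + 6·1.
Output[0,1]: The receptive field on the input at this output position is [6 8 7 / 7 8 7 / 6 8 4]. Elementwise product with the kernel and sum: 6·1 + 8·1 + 7·-2 + 7·1 + 8·1 + 6·-1 + 8·1.

7 17 20
-2 21 15
8 16 19
-4 1 12
0 10 3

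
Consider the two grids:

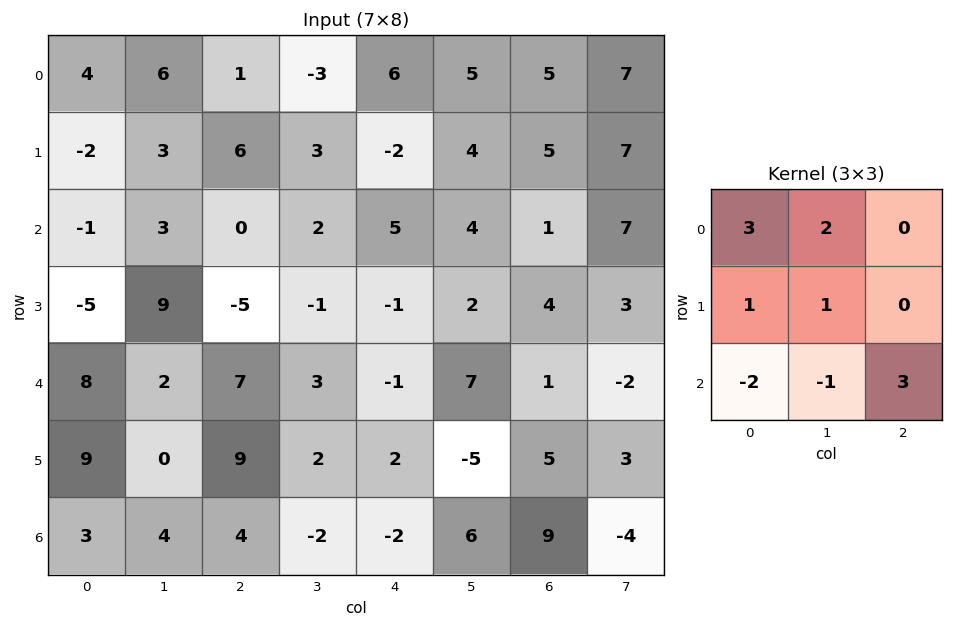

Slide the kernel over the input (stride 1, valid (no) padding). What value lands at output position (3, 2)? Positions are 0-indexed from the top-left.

-21

The receptive field on the input at this output position is [-5 -1 -1 / 7 3 -1 / 9 2 2]. Elementwise product with the kernel and sum: -5·3 + -1·2 + 7·1 + 3·1 + 9·-2 + 2·-1 + 2·3.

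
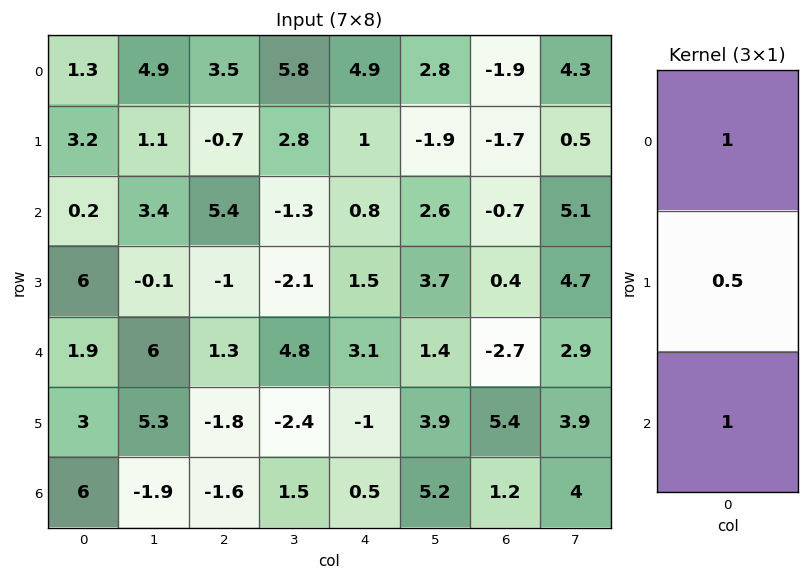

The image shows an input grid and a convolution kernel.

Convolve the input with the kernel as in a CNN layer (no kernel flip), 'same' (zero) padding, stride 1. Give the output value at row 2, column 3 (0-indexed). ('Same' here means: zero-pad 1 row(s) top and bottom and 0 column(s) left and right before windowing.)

The receptive field on the zero-padded input at this output position is [2.8 / -1.3 / -2.1]. Elementwise product with the kernel and sum: 2.8·1 + -1.3·0.5 + -2.1·1.

0.05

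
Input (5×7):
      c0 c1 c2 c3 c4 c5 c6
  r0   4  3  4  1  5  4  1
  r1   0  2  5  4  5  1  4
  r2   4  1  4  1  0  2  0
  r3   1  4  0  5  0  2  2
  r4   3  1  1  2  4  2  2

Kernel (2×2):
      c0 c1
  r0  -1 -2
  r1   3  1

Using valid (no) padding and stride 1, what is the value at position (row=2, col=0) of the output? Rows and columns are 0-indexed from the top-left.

1

The receptive field on the input at this output position is [4 1 / 1 4]. Elementwise product with the kernel and sum: 4·-1 + 1·-2 + 1·3 + 4·1.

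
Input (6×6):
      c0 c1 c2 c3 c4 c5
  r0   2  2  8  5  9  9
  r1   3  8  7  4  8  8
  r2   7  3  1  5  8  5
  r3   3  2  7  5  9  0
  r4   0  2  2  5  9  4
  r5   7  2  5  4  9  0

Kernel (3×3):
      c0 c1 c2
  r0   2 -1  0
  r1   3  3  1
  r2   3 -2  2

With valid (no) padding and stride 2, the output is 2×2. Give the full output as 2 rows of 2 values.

Output[0,0]: The receptive field on the input at this output position is [2 2 8 / 3 8 7 / 7 3 1]. Elementwise product with the kernel and sum: 2·2 + 2·-1 + 3·3 + 8·3 + 7·1 + 7·3 + 3·-2 + 1·2.
Output[0,1]: The receptive field on the input at this output position is [8 5 9 / 7 4 8 / 1 5 8]. Elementwise product with the kernel and sum: 8·2 + 5·-1 + 7·3 + 4·3 + 8·1 + 1·3 + 5·-2 + 8·2.

59 61
33 56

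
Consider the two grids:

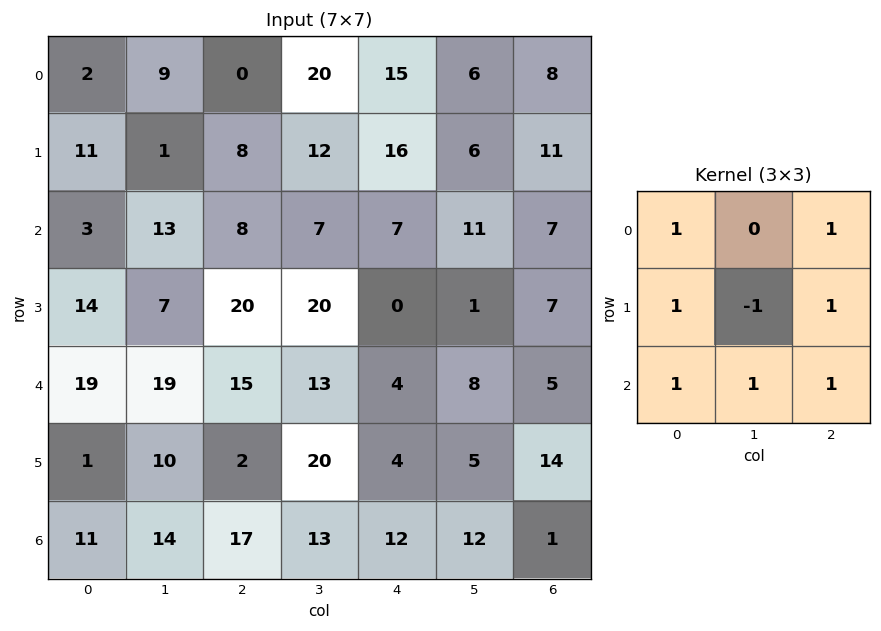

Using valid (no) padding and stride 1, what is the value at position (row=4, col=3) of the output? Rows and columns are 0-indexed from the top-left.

79

The receptive field on the input at this output position is [13 4 8 / 20 4 5 / 13 12 12]. Elementwise product with the kernel and sum: 13·1 + 8·1 + 20·1 + 4·-1 + 5·1 + 13·1 + 12·1 + 12·1.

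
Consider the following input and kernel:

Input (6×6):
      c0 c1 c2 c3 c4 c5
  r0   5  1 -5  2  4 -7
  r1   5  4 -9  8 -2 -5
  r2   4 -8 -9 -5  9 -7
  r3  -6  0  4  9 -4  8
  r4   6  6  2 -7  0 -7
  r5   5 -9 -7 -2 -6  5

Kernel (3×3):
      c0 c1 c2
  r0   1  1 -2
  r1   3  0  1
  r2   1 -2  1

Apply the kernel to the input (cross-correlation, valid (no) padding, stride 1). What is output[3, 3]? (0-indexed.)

-24

The receptive field on the input at this output position is [9 -4 8 / -7 0 -7 / -2 -6 5]. Elementwise product with the kernel and sum: 9·1 + -4·1 + 8·-2 + -7·3 + -7·1 + -2·1 + -6·-2 + 5·1.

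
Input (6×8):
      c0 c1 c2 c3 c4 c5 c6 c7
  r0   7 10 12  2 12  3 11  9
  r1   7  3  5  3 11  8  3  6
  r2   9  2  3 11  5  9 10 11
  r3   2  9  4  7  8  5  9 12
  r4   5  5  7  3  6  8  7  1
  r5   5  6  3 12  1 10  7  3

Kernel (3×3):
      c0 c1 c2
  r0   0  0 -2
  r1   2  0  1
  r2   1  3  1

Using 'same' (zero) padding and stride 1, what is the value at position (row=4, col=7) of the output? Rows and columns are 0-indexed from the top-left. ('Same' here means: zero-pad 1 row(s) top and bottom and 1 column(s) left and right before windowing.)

30

The receptive field on the zero-padded input at this output position is [9 12 0 / 7 1 0 / 7 3 0]. Elementwise product with the kernel and sum: 0·-2 + 7·2 + 0·1 + 7·1 + 3·3 + 0·1.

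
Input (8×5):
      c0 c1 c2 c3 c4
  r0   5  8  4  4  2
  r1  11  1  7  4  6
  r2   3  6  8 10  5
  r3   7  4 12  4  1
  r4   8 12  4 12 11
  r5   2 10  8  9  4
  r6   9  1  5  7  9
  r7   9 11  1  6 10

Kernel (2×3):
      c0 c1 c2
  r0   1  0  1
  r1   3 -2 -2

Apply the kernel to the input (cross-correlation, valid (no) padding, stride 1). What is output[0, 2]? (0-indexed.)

7

The receptive field on the input at this output position is [4 4 2 / 7 4 6]. Elementwise product with the kernel and sum: 4·1 + 2·1 + 7·3 + 4·-2 + 6·-2.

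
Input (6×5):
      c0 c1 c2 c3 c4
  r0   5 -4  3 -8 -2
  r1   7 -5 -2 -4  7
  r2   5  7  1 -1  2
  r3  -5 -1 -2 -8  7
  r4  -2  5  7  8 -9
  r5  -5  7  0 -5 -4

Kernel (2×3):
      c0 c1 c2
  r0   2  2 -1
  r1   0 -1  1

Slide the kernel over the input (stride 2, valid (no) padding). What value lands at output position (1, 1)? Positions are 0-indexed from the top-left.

13

The receptive field on the input at this output position is [1 -1 2 / -2 -8 7]. Elementwise product with the kernel and sum: 1·2 + -1·2 + 2·-1 + -8·-1 + 7·1.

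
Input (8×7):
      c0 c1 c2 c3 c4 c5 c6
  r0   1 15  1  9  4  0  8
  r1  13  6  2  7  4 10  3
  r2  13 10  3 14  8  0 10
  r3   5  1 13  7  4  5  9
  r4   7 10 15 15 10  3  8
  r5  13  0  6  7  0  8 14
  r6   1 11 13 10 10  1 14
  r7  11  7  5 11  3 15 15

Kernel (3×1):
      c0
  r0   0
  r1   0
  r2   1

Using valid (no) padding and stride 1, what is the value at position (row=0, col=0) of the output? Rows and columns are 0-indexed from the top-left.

The receptive field on the input at this output position is [1 / 13 / 13]. Elementwise product with the kernel and sum: 13·1.

13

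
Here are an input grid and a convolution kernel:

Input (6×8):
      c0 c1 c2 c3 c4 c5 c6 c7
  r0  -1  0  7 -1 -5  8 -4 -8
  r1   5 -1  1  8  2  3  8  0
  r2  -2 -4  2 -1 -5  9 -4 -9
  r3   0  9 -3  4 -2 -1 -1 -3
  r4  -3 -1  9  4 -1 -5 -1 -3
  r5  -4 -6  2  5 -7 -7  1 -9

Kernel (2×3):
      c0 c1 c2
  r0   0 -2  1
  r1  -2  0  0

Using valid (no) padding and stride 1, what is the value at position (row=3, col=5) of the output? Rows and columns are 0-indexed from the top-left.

The receptive field on the input at this output position is [-1 -1 -3 / -5 -1 -3]. Elementwise product with the kernel and sum: -1·-2 + -3·1 + -5·-2.

9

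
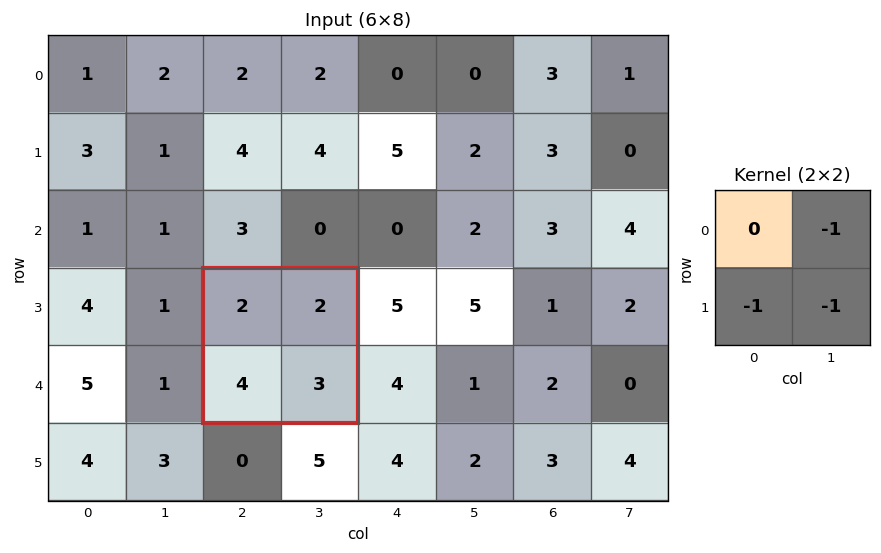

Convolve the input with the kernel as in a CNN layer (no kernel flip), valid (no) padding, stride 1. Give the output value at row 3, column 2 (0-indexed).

The receptive field on the input at this output position is [2 2 / 4 3]. Elementwise product with the kernel and sum: 2·-1 + 4·-1 + 3·-1.

-9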